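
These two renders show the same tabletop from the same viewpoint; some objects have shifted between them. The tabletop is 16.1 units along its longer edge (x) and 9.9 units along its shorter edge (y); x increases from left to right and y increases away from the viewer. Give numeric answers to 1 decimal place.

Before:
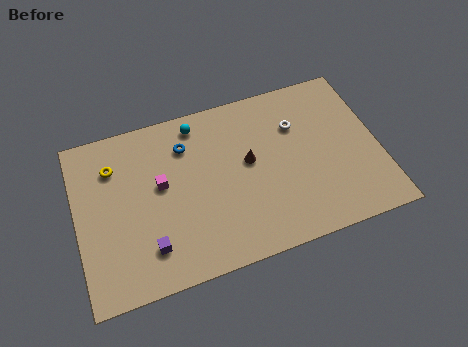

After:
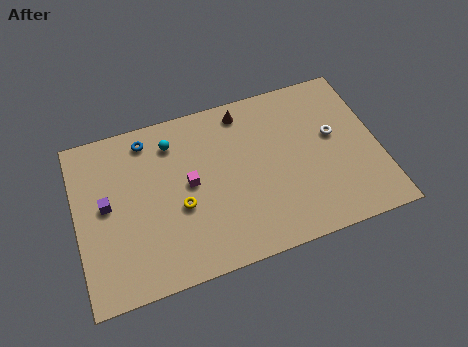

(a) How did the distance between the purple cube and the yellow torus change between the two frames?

-1.4

They were about 5.4 units apart before and 4.0 after — 1.4 units closer together.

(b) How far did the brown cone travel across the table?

3.1

From (9.2, 5.5) to (9.2, 8.6), the brown cone covered √(0.0² + 3.1²) ≈ 3.1 units.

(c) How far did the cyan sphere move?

1.6

The cyan sphere was near (6.7, 8.6) before and (5.3, 7.9) after, so it travelled √(1.4² + 0.7²) ≈ 1.6 units.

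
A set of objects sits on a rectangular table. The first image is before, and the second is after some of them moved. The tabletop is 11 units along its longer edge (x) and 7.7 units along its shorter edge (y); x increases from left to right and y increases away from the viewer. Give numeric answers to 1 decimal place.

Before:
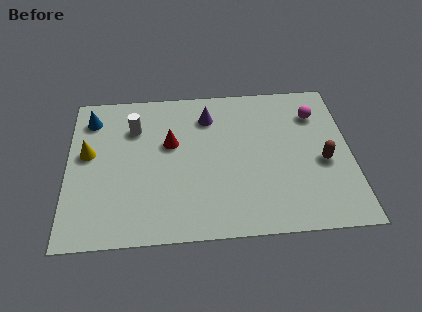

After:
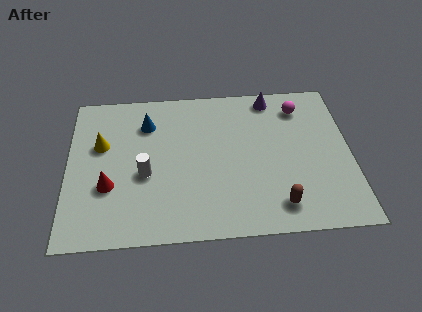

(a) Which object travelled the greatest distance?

the red cone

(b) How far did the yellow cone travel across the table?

0.6

The yellow cone moved from about (0.8, 4.4) to (1.3, 4.8), a distance of √(0.5² + 0.4²) ≈ 0.6.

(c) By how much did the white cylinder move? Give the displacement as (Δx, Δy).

(0.4, -2.4)

From the two frames, the white cylinder sits at roughly (2.6, 5.6) before and (3.0, 3.2) after.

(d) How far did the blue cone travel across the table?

2.2

The blue cone was near (0.9, 6.2) before and (3.1, 5.8) after, so it travelled √(2.2² + 0.4²) ≈ 2.2 units.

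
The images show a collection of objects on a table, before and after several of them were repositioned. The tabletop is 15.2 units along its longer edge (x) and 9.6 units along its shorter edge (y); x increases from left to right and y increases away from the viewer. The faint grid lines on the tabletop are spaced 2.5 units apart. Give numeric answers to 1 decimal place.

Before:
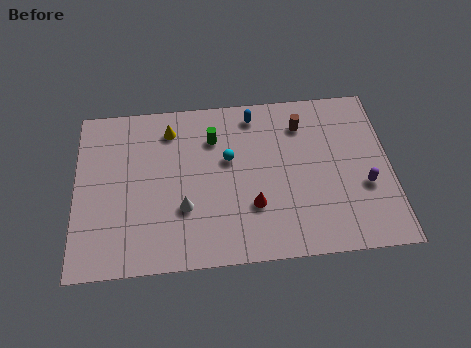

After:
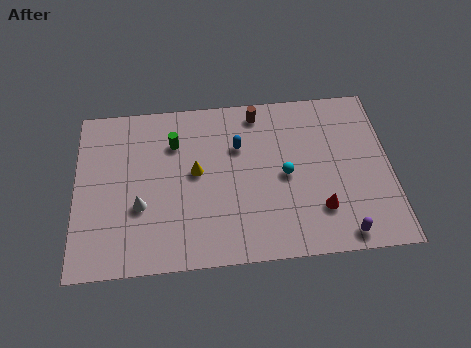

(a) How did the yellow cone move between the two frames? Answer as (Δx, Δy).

(1.2, -2.6)

The yellow cone was at about (4.6, 7.8) and moved to about (5.8, 5.2).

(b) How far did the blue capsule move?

2.0

The blue capsule moved from about (8.7, 8.3) to (7.9, 6.5), a distance of √(0.8² + 1.8²) ≈ 2.0.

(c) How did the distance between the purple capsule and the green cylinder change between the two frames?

+1.9

The distance was about 8.0 in the first image and 9.9 in the second, so they moved 1.9 units further apart.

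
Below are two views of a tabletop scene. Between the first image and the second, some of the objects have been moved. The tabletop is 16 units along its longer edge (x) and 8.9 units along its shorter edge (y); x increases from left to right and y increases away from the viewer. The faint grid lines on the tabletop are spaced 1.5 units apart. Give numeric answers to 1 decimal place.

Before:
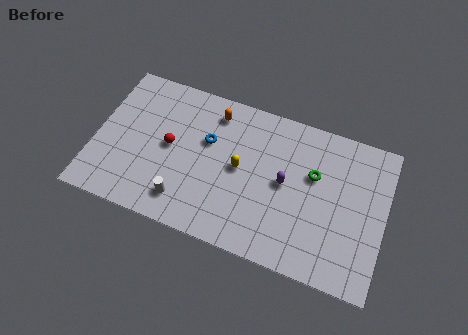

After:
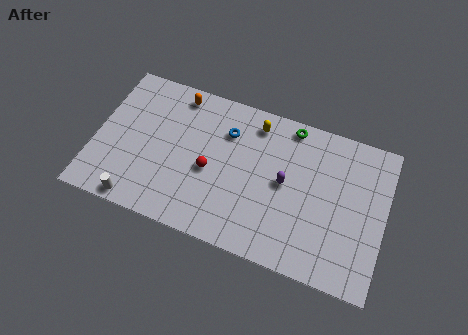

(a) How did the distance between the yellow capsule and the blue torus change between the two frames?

-0.3

They were about 2.1 units apart before and 1.8 after — 0.3 units closer together.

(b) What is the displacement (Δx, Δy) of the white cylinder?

(-2.5, -0.9)

The white cylinder was at about (5.2, 1.7) and moved to about (2.7, 0.8).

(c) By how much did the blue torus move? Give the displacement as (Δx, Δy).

(1.0, 0.9)

From the two frames, the blue torus sits at roughly (6.1, 5.6) before and (7.1, 6.5) after.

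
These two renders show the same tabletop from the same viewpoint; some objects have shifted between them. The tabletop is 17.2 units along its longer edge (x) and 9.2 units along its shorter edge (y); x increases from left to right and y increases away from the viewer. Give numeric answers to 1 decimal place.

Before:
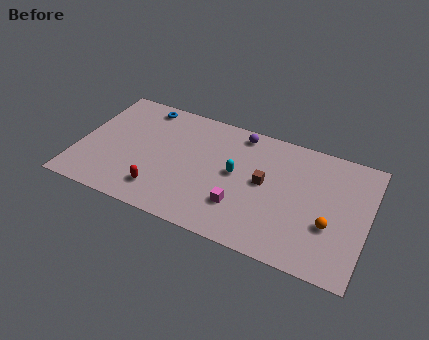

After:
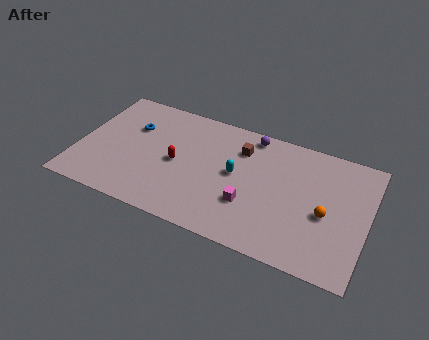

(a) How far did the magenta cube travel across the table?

0.6

The magenta cube moved from about (9.9, 2.6) to (10.4, 3.0), a distance of √(0.5² + 0.4²) ≈ 0.6.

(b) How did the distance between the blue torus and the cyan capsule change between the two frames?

-0.3

Before: roughly 6.8 units apart; after: 6.5. That's 0.3 units closer together.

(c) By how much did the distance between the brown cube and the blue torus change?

-1.8

They were about 8.3 units apart before and 6.5 after — 1.8 units closer together.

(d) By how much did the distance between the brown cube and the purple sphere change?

-2.3

Before: roughly 3.7 units apart; after: 1.4. That's 2.3 units closer together.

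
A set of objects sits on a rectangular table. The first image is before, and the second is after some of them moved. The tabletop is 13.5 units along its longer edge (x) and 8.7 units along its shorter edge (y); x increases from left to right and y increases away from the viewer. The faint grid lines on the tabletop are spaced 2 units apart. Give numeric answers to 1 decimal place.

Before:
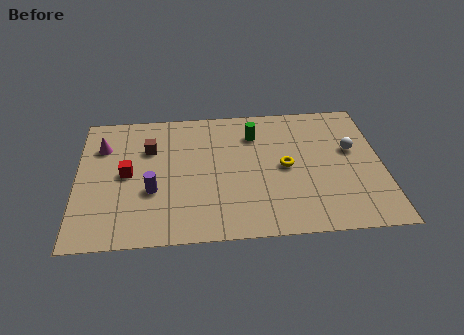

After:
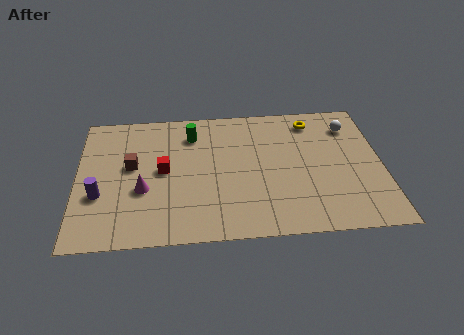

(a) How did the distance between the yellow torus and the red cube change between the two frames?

+0.3

They were about 7.0 units apart before and 7.3 after — 0.3 units further apart.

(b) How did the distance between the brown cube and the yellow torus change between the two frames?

+2.2

The distance was about 6.2 in the first image and 8.4 in the second, so they moved 2.2 units further apart.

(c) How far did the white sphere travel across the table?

1.6

The white sphere was near (12.2, 5.2) before and (12.2, 6.8) after, so it travelled √(0.0² + 1.6²) ≈ 1.6 units.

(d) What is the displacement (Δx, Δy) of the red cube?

(1.6, 0.1)

From the two frames, the red cube sits at roughly (2.2, 4.4) before and (3.8, 4.5) after.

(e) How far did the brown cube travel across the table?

1.4

The brown cube was near (3.2, 6.0) before and (2.4, 4.9) after, so it travelled √(0.8² + 1.1²) ≈ 1.4 units.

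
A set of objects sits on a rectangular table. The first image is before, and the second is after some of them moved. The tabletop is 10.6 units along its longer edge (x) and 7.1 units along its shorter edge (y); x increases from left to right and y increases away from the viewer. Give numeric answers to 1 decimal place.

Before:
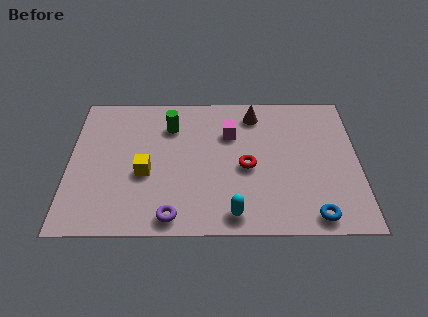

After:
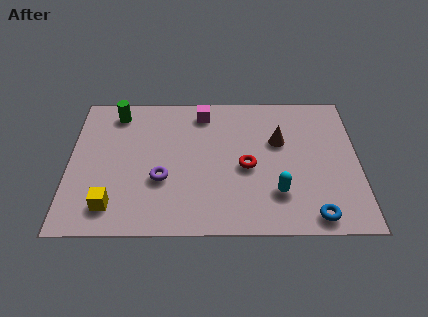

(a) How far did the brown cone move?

1.7

The brown cone was near (6.8, 5.9) before and (7.7, 4.5) after, so it travelled √(0.9² + 1.4²) ≈ 1.7 units.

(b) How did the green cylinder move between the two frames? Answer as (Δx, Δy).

(-2.0, 0.7)

The green cylinder started near (3.7, 5.3) and ended near (1.7, 6.0).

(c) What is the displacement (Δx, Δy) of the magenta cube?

(-1.0, 1.1)

The magenta cube started near (5.9, 4.9) and ended near (4.9, 6.0).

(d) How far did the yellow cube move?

2.0

The yellow cube moved from about (2.8, 2.9) to (1.6, 1.3), a distance of √(1.2² + 1.6²) ≈ 2.0.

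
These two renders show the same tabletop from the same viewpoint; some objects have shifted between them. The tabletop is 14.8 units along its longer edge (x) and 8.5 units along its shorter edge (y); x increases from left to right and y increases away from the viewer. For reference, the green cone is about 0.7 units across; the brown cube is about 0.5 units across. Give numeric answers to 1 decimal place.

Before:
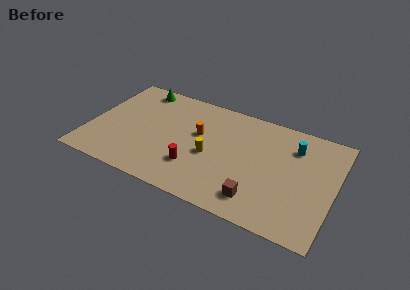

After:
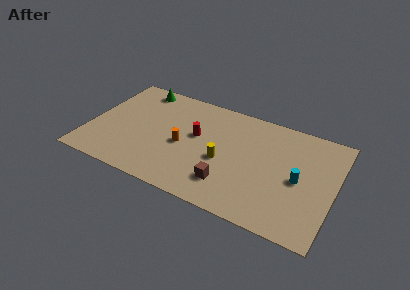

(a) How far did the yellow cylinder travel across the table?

0.8

The yellow cylinder was near (7.4, 3.7) before and (8.2, 3.6) after, so it travelled √(0.8² + 0.1²) ≈ 0.8 units.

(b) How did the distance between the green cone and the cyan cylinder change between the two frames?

+1.0

Before: roughly 9.8 units apart; after: 10.8. That's 1.0 units further apart.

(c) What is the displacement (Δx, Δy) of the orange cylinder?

(-0.8, -1.3)

The orange cylinder was at about (6.5, 5.1) and moved to about (5.7, 3.8).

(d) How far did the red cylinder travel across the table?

2.5

The red cylinder was near (6.6, 2.4) before and (6.4, 4.9) after, so it travelled √(0.2² + 2.5²) ≈ 2.5 units.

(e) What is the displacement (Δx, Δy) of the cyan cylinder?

(0.5, -2.4)

The cyan cylinder was at about (12.2, 6.4) and moved to about (12.7, 4.0).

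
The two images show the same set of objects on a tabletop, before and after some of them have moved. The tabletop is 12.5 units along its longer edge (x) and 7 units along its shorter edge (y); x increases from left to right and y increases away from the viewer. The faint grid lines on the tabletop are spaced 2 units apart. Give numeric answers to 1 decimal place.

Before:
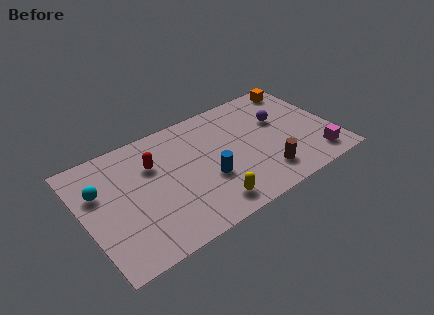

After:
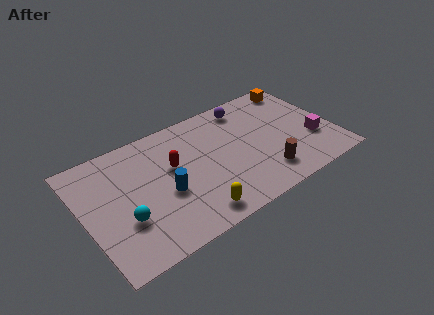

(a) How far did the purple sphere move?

2.1

The purple sphere moved from about (10.0, 4.4) to (8.6, 6.0), a distance of √(1.4² + 1.6²) ≈ 2.1.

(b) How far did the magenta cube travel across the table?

1.2

The magenta cube moved from about (11.3, 1.2) to (11.4, 2.4), a distance of √(0.1² + 1.2²) ≈ 1.2.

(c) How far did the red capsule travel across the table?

1.1

The red capsule was near (3.6, 4.8) before and (4.5, 4.2) after, so it travelled √(0.9² + 0.6²) ≈ 1.1 units.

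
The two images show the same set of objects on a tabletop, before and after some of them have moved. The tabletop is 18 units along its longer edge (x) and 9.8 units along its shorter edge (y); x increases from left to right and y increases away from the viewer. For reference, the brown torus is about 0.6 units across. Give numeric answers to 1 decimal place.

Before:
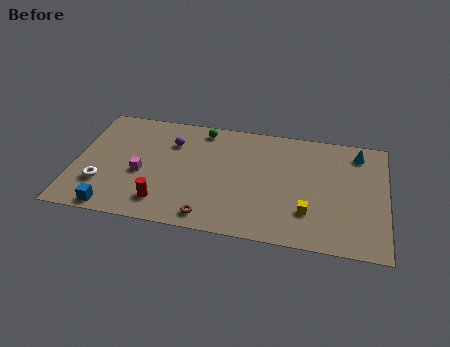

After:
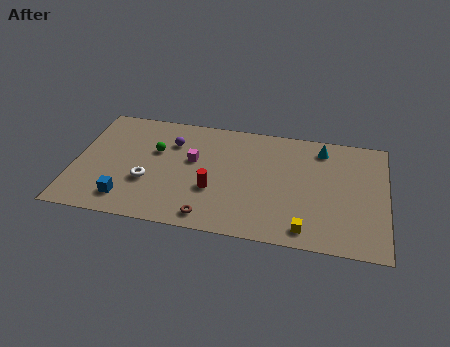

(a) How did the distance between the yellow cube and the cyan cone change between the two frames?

+0.8

They were about 6.1 units apart before and 6.9 after — 0.8 units further apart.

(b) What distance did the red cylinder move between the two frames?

3.2

The red cylinder was near (5.3, 1.9) before and (8.1, 3.5) after, so it travelled √(2.8² + 1.6²) ≈ 3.2 units.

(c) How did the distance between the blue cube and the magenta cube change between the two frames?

+1.9

Before: roughly 3.5 units apart; after: 5.4. That's 1.9 units further apart.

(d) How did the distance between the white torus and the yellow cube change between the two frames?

-2.4

The distance was about 11.9 in the first image and 9.5 in the second, so they moved 2.4 units closer together.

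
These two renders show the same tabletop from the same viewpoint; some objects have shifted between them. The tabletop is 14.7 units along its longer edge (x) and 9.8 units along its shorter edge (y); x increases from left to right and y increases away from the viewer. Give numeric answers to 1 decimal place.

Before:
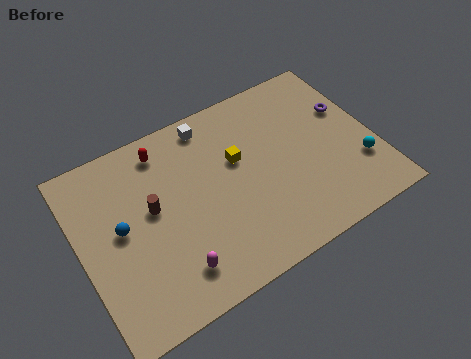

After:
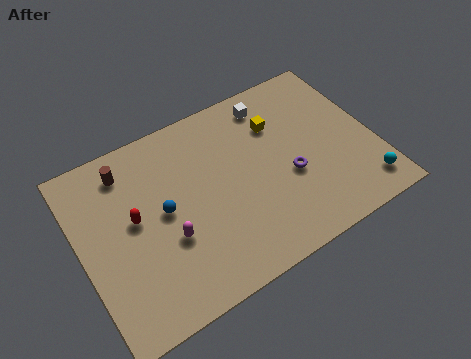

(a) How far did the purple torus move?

4.1

The purple torus moved from about (13.7, 6.2) to (10.3, 3.9), a distance of √(3.4² + 2.3²) ≈ 4.1.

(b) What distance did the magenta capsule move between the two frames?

1.7

The magenta capsule was near (4.1, 1.9) before and (4.1, 3.6) after, so it travelled √(0.0² + 1.7²) ≈ 1.7 units.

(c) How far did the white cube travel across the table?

3.1

The white cube was near (7.0, 8.6) before and (10.1, 8.3) after, so it travelled √(3.1² + 0.3²) ≈ 3.1 units.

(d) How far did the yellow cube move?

2.4

The yellow cube moved from about (8.0, 6.0) to (10.2, 7.0), a distance of √(2.2² + 1.0²) ≈ 2.4.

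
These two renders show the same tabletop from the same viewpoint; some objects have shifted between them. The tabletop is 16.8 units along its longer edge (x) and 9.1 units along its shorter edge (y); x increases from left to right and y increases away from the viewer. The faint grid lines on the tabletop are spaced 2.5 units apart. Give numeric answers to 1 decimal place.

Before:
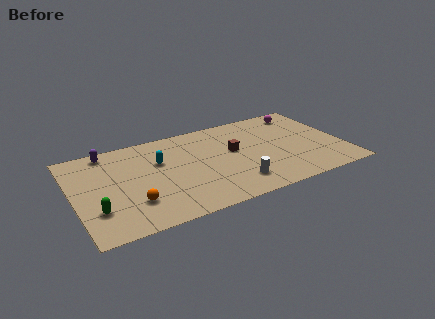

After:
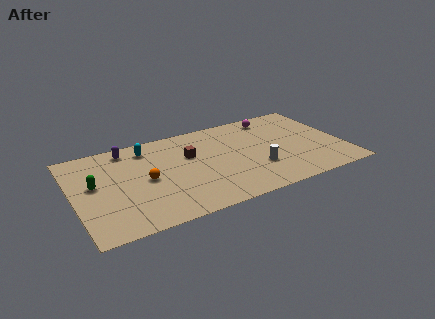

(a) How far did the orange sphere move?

2.1

From (3.4, 2.5) to (4.4, 4.4), the orange sphere covered √(1.0² + 1.9²) ≈ 2.1 units.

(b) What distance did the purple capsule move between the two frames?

1.2

The purple capsule moved from about (2.4, 8.1) to (3.6, 7.9), a distance of √(1.2² + 0.2²) ≈ 1.2.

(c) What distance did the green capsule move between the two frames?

2.5

The green capsule moved from about (1.2, 2.6) to (1.3, 5.1), a distance of √(0.1² + 2.5²) ≈ 2.5.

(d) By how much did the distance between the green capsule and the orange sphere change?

+1.0

Before: roughly 2.2 units apart; after: 3.2. That's 1.0 units further apart.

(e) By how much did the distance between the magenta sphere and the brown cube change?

+0.5

The distance was about 5.4 in the first image and 5.9 in the second, so they moved 0.5 units further apart.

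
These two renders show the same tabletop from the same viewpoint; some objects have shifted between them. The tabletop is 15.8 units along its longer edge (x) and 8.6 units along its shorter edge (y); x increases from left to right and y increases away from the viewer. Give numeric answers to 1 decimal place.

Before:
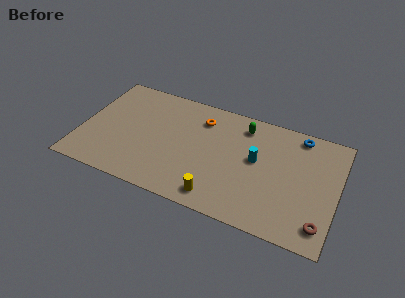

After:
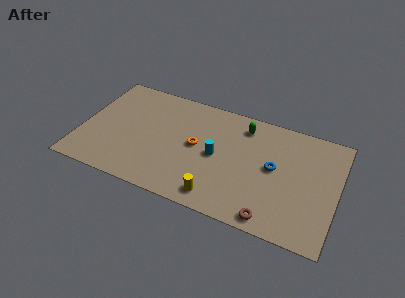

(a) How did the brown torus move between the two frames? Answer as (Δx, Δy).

(-2.9, -0.6)

The brown torus started near (15.0, 1.5) and ended near (12.1, 0.9).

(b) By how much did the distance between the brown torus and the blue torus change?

-2.7

The distance was about 6.4 in the first image and 3.7 in the second, so they moved 2.7 units closer together.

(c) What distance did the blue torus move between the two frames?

3.3

The blue torus moved from about (13.2, 7.6) to (11.9, 4.6), a distance of √(1.3² + 3.0²) ≈ 3.3.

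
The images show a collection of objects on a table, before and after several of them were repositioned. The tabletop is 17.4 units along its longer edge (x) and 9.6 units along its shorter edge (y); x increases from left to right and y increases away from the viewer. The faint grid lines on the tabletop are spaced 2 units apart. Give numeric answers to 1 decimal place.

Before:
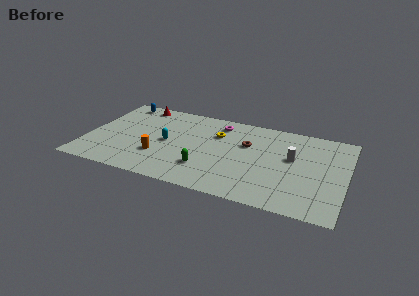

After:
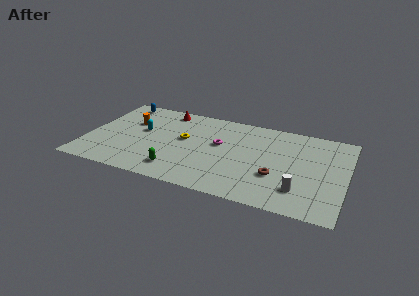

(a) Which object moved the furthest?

the orange cylinder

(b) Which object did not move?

the blue capsule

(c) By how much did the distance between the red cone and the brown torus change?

+1.5

They were about 8.0 units apart before and 9.5 after — 1.5 units further apart.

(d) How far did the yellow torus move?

2.5

The yellow torus moved from about (8.6, 6.7) to (6.5, 5.4), a distance of √(2.1² + 1.3²) ≈ 2.5.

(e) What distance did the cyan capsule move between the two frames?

2.0

The cyan capsule was near (5.4, 4.7) before and (3.6, 5.5) after, so it travelled √(1.8² + 0.8²) ≈ 2.0 units.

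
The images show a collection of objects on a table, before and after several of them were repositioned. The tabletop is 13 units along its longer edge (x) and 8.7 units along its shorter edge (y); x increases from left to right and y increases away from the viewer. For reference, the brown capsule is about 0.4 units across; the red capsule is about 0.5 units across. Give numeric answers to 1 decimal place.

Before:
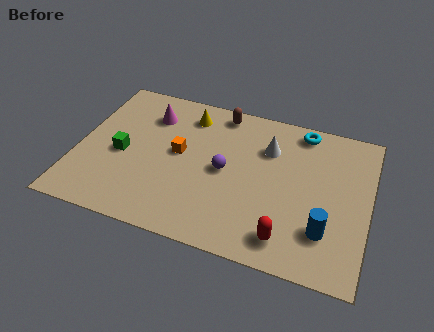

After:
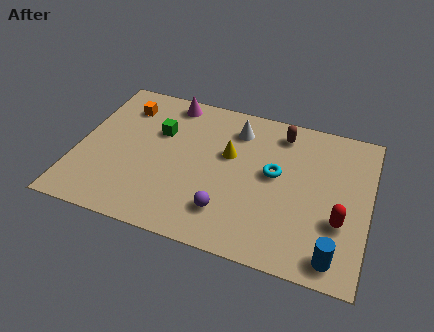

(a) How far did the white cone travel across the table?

1.7

From (8.4, 6.2) to (6.9, 6.9), the white cone covered √(1.5² + 0.7²) ≈ 1.7 units.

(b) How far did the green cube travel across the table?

2.3

From (2.0, 3.9) to (3.5, 5.7), the green cube covered √(1.5² + 1.8²) ≈ 2.3 units.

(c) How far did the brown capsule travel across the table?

2.8

From (6.1, 7.7) to (8.9, 7.3), the brown capsule covered √(2.8² + 0.4²) ≈ 2.8 units.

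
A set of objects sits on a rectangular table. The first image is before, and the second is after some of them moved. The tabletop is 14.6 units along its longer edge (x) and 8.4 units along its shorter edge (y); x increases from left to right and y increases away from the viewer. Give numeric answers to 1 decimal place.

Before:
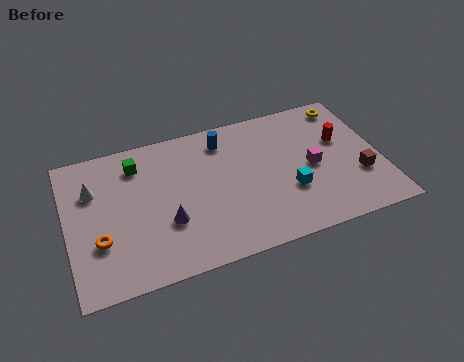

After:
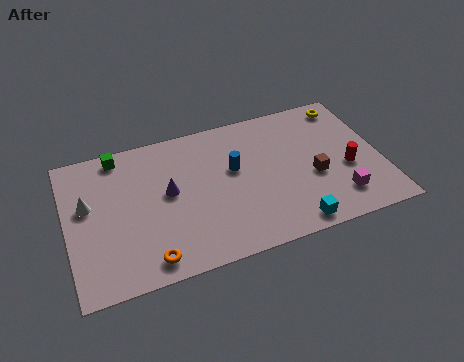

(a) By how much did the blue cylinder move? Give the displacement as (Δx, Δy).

(0.3, -1.9)

The blue cylinder started near (7.5, 6.9) and ended near (7.8, 5.0).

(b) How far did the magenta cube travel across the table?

2.4

From (11.4, 4.0) to (12.4, 1.8), the magenta cube covered √(1.0² + 2.2²) ≈ 2.4 units.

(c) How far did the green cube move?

1.1

From (3.4, 6.7) to (2.6, 7.5), the green cube covered √(0.8² + 0.8²) ≈ 1.1 units.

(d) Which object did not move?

the yellow torus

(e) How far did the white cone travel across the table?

0.9

From (1.3, 5.8) to (1.0, 5.0), the white cone covered √(0.3² + 0.8²) ≈ 0.9 units.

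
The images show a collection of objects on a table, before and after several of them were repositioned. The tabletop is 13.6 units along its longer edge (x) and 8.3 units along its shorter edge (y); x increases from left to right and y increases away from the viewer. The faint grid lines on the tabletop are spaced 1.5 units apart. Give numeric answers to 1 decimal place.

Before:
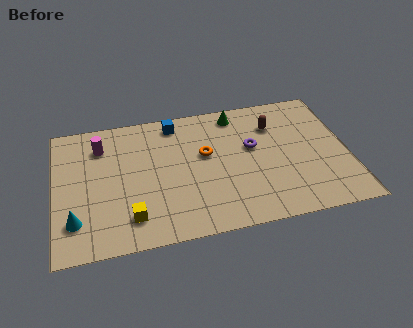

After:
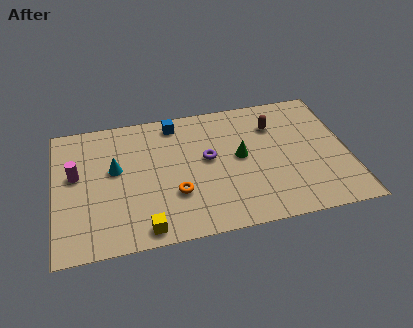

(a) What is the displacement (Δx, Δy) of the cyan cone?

(1.9, 2.8)

The cyan cone started near (0.9, 2.0) and ended near (2.8, 4.8).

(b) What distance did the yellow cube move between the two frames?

1.0

From (3.4, 1.7) to (4.0, 0.9), the yellow cube covered √(0.6² + 0.8²) ≈ 1.0 units.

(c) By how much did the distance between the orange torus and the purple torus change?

+0.3

The distance was about 2.2 in the first image and 2.5 in the second, so they moved 0.3 units further apart.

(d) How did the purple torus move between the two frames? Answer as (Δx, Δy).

(-2.1, -0.3)

From the two frames, the purple torus sits at roughly (9.2, 4.9) before and (7.1, 4.6) after.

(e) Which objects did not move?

the brown capsule and the blue cube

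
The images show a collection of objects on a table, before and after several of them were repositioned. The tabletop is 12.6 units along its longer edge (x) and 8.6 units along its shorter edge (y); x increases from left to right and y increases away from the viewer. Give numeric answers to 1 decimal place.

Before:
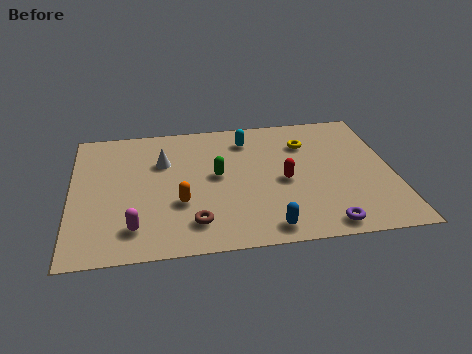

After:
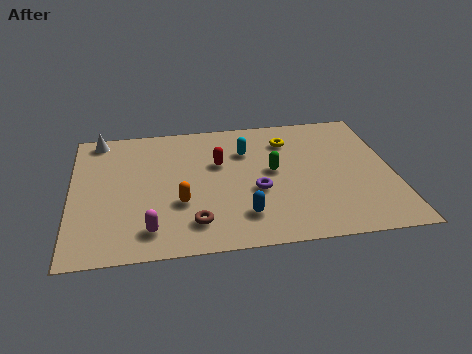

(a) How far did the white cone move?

3.1

The white cone was near (3.6, 5.8) before and (1.1, 7.7) after, so it travelled √(2.5² + 1.9²) ≈ 3.1 units.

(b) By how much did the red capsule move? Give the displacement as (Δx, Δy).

(-2.5, 1.5)

The red capsule started near (8.3, 3.9) and ended near (5.8, 5.4).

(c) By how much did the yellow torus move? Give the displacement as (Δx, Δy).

(-0.7, 0.3)

From the two frames, the yellow torus sits at roughly (9.3, 6.3) before and (8.6, 6.6) after.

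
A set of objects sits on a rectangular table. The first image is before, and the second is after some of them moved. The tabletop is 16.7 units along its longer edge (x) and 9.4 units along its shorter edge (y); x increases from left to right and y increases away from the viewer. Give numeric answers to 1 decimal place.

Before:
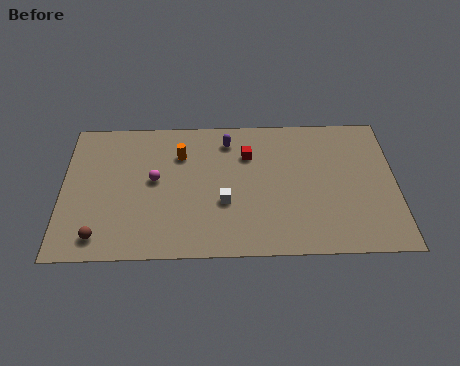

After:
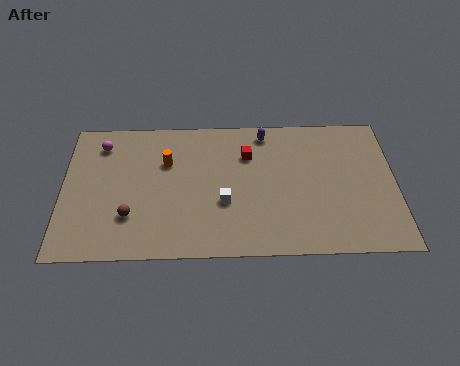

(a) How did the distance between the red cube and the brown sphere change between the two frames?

-2.0

Before: roughly 9.1 units apart; after: 7.1. That's 2.0 units closer together.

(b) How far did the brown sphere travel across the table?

2.0

The brown sphere moved from about (1.9, 1.4) to (3.4, 2.7), a distance of √(1.5² + 1.3²) ≈ 2.0.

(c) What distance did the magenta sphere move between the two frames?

3.7

The magenta sphere moved from about (4.6, 5.1) to (1.9, 7.6), a distance of √(2.7² + 2.5²) ≈ 3.7.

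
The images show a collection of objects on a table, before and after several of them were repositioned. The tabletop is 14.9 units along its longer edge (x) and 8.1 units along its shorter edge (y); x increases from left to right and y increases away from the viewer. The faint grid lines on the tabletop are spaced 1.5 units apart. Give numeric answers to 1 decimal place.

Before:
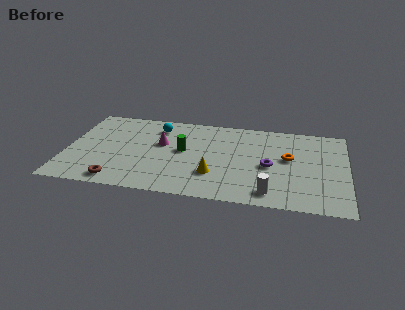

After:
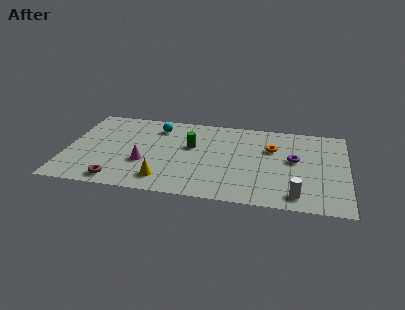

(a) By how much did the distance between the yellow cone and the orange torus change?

+2.3

They were about 4.5 units apart before and 6.8 after — 2.3 units further apart.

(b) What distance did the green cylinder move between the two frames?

0.6

The green cylinder moved from about (6.2, 4.4) to (6.6, 4.9), a distance of √(0.4² + 0.5²) ≈ 0.6.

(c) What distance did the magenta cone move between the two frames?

2.2

From (5.0, 4.9) to (4.2, 2.9), the magenta cone covered √(0.8² + 2.0²) ≈ 2.2 units.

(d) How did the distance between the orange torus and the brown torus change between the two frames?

-0.5

They were about 9.6 units apart before and 9.1 after — 0.5 units closer together.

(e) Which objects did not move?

the cyan sphere and the brown torus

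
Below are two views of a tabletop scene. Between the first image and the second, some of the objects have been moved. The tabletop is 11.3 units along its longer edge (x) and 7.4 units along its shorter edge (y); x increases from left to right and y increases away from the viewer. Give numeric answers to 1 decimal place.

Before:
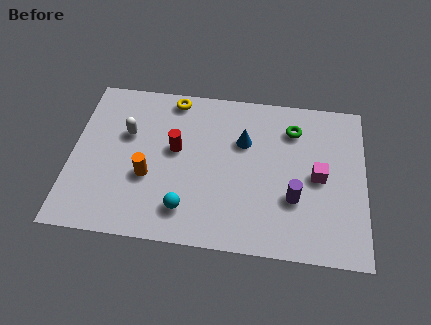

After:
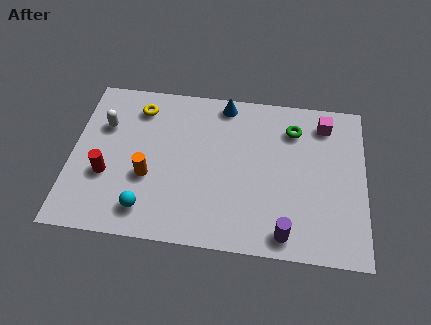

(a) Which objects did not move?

the green torus and the orange cylinder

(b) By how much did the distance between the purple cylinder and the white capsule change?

+1.3

They were about 6.9 units apart before and 8.2 after — 1.3 units further apart.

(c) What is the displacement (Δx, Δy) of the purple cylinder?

(-0.3, -1.6)

From the two frames, the purple cylinder sits at roughly (8.6, 2.5) before and (8.3, 0.9) after.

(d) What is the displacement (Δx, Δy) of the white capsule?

(-0.9, 0.3)

The white capsule started near (2.1, 4.7) and ended near (1.2, 5.0).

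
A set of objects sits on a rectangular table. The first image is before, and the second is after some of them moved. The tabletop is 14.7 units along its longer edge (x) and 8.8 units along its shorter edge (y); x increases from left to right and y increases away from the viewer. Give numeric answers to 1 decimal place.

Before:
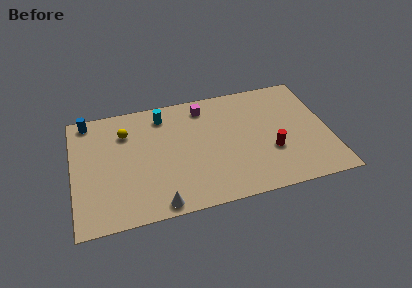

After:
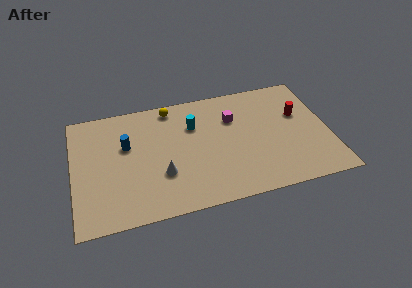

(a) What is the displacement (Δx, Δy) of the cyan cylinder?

(1.7, -1.2)

The cyan cylinder started near (5.3, 7.3) and ended near (7.0, 6.1).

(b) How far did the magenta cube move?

2.1

The magenta cube was near (7.7, 7.4) before and (9.3, 6.1) after, so it travelled √(1.6² + 1.3²) ≈ 2.1 units.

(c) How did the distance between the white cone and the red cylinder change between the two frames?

+1.5

Before: roughly 7.0 units apart; after: 8.5. That's 1.5 units further apart.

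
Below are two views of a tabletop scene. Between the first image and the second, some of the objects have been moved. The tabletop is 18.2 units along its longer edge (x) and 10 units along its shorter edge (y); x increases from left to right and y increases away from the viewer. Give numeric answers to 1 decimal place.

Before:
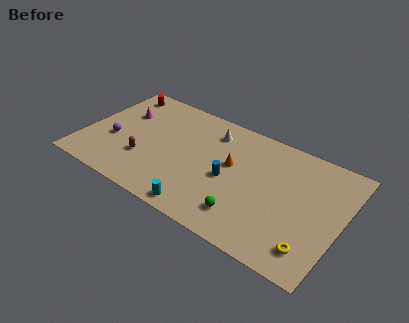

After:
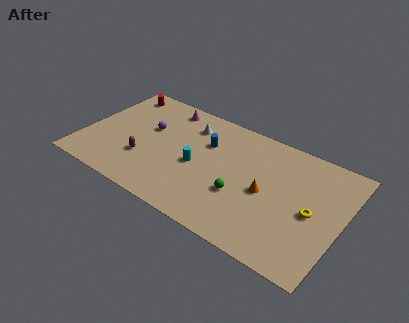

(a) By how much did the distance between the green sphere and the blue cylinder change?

+1.5

The distance was about 2.9 in the first image and 4.4 in the second, so they moved 1.5 units further apart.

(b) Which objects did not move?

the brown capsule and the red cylinder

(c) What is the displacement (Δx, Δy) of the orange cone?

(2.6, -1.1)

From the two frames, the orange cone sits at roughly (10.4, 5.8) before and (13.0, 4.7) after.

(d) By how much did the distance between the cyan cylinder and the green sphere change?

+0.3

Before: roughly 3.1 units apart; after: 3.4. That's 0.3 units further apart.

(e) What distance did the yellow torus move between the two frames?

2.8

From (16.6, 1.9) to (16.2, 4.7), the yellow torus covered √(0.4² + 2.8²) ≈ 2.8 units.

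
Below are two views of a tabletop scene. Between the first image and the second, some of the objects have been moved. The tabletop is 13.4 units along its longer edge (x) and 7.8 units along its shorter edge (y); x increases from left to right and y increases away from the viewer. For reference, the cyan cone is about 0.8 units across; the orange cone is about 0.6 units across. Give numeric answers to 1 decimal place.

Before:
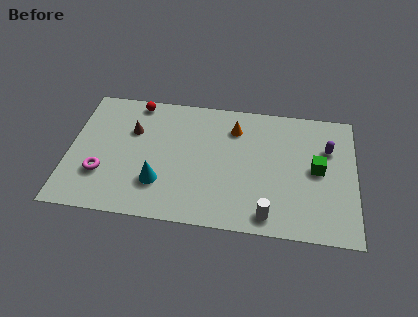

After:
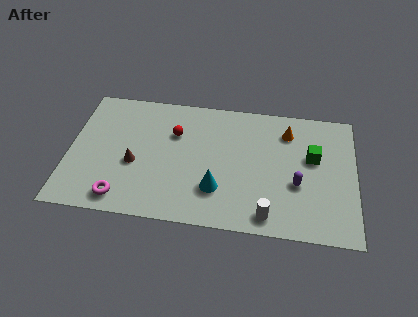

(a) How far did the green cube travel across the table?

0.7

The green cube was near (11.6, 4.0) before and (11.4, 4.7) after, so it travelled √(0.2² + 0.7²) ≈ 0.7 units.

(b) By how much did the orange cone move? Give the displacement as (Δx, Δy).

(2.5, 0.1)

The orange cone was at about (7.7, 6.0) and moved to about (10.2, 6.1).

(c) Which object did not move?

the white cylinder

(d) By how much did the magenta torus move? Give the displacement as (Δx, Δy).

(1.0, -1.3)

From the two frames, the magenta torus sits at roughly (1.6, 2.4) before and (2.6, 1.1) after.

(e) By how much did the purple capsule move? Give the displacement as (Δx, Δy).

(-1.4, -2.3)

The purple capsule was at about (12.1, 5.3) and moved to about (10.7, 3.0).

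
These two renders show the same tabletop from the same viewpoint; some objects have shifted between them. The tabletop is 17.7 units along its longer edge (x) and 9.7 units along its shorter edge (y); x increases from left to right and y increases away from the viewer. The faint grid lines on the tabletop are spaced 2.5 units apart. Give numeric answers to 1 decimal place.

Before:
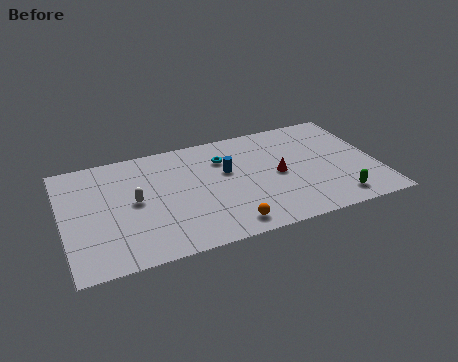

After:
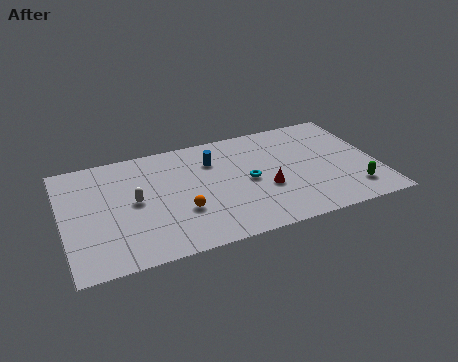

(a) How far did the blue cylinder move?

1.4

From (9.3, 5.9) to (8.6, 7.1), the blue cylinder covered √(0.7² + 1.2²) ≈ 1.4 units.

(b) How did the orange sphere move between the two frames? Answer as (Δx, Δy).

(-2.4, 2.0)

From the two frames, the orange sphere sits at roughly (8.9, 1.3) before and (6.5, 3.3) after.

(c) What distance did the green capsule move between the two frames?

1.1

From (15.1, 1.5) to (16.1, 2.0), the green capsule covered √(1.0² + 0.5²) ≈ 1.1 units.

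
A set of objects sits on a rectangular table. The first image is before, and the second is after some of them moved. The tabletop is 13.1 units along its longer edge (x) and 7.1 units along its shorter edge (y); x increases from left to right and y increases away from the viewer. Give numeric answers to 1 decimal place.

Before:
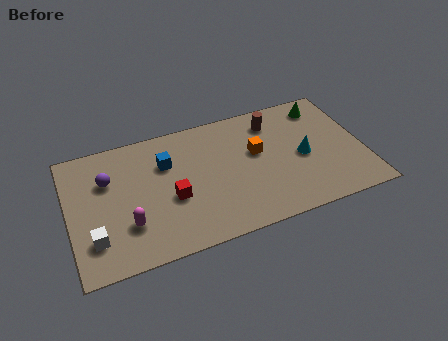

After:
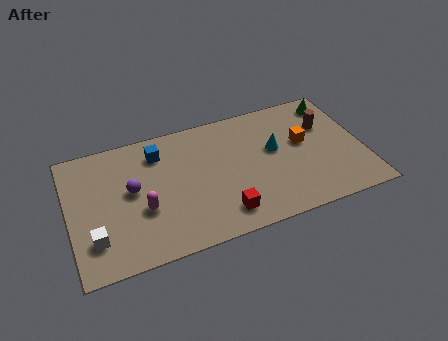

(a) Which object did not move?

the white cube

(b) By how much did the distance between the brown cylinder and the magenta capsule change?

+1.0

The distance was about 7.7 in the first image and 8.7 in the second, so they moved 1.0 units further apart.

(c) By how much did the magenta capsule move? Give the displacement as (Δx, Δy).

(0.7, 0.6)

The magenta capsule started near (2.5, 2.1) and ended near (3.2, 2.7).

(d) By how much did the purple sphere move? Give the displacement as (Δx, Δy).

(1.0, -0.9)

The purple sphere started near (1.8, 4.8) and ended near (2.8, 3.9).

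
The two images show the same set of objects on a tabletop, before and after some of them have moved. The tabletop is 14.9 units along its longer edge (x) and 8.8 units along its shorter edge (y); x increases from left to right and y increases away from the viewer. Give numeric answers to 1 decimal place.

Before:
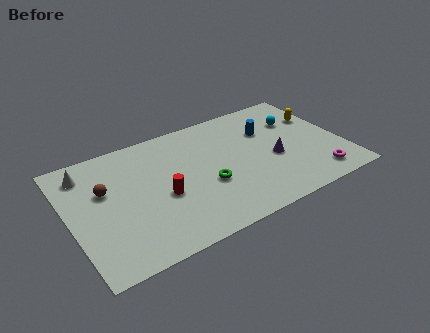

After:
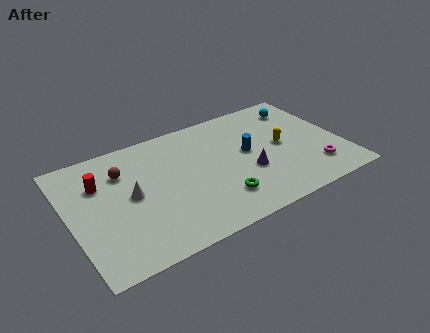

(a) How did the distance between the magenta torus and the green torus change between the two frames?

-0.8

The distance was about 6.1 in the first image and 5.3 in the second, so they moved 0.8 units closer together.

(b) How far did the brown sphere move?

1.4

The brown sphere moved from about (2.0, 5.5) to (3.1, 6.4), a distance of √(1.1² + 0.9²) ≈ 1.4.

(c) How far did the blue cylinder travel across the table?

1.8

The blue cylinder moved from about (11.1, 6.0) to (9.8, 4.8), a distance of √(1.3² + 1.2²) ≈ 1.8.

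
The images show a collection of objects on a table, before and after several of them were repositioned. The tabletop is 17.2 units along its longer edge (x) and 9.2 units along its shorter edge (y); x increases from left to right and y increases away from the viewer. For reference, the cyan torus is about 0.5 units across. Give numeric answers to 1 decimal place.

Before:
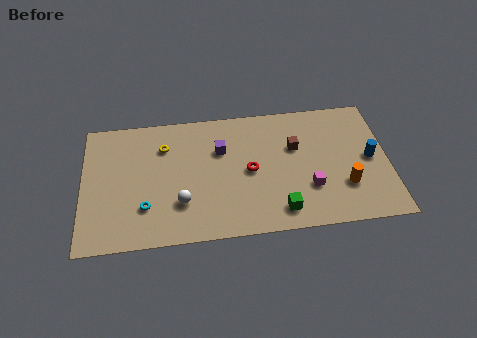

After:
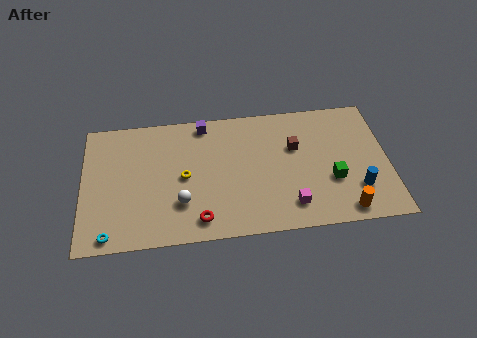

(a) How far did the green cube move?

3.5

The green cube was near (11.0, 1.5) before and (14.0, 3.3) after, so it travelled √(3.0² + 1.8²) ≈ 3.5 units.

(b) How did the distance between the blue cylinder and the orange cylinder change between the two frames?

-0.7

Before: roughly 2.3 units apart; after: 1.6. That's 0.7 units closer together.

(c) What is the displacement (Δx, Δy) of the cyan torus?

(-2.0, -1.7)

From the two frames, the cyan torus sits at roughly (3.5, 2.6) before and (1.5, 0.9) after.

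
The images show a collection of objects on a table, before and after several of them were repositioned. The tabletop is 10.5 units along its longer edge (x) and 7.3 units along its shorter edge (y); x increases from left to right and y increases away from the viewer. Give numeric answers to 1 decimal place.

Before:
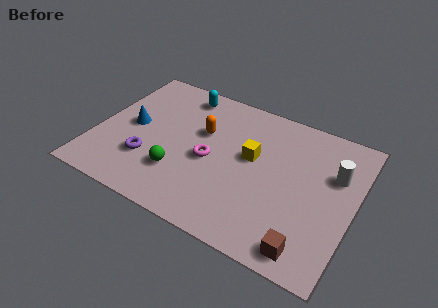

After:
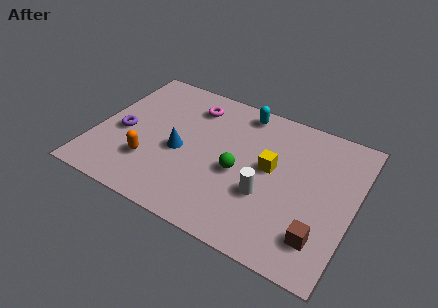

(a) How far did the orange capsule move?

3.1

From (4.2, 4.6) to (2.4, 2.1), the orange capsule covered √(1.8² + 2.5²) ≈ 3.1 units.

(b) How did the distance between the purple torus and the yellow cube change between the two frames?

+1.6

They were about 4.5 units apart before and 6.1 after — 1.6 units further apart.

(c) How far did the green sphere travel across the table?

2.5

From (3.6, 2.1) to (5.9, 3.2), the green sphere covered √(2.3² + 1.1²) ≈ 2.5 units.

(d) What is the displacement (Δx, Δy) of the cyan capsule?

(2.5, 0.1)

From the two frames, the cyan capsule sits at roughly (3.1, 6.3) before and (5.6, 6.4) after.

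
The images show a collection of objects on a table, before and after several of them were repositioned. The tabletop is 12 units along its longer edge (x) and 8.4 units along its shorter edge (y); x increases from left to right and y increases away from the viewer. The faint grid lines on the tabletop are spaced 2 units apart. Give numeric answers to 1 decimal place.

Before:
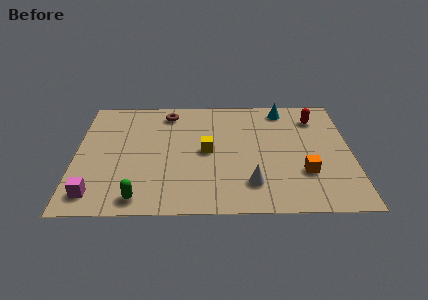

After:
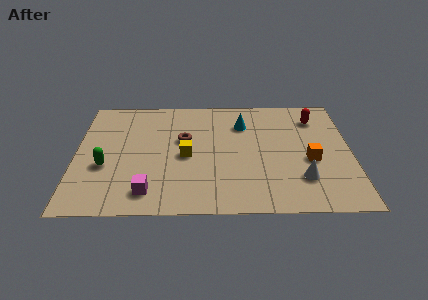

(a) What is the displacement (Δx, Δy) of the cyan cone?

(-1.8, -1.1)

From the two frames, the cyan cone sits at roughly (9.1, 7.3) before and (7.3, 6.2) after.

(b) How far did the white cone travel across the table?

2.2

The white cone moved from about (7.6, 1.9) to (9.8, 2.2), a distance of √(2.2² + 0.3²) ≈ 2.2.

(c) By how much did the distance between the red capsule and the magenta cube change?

-2.0

The distance was about 11.0 in the first image and 9.0 in the second, so they moved 2.0 units closer together.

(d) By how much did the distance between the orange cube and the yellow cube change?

+0.9

The distance was about 4.5 in the first image and 5.4 in the second, so they moved 0.9 units further apart.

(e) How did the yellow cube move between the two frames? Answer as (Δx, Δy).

(-0.9, -0.3)

From the two frames, the yellow cube sits at roughly (5.7, 4.2) before and (4.8, 3.9) after.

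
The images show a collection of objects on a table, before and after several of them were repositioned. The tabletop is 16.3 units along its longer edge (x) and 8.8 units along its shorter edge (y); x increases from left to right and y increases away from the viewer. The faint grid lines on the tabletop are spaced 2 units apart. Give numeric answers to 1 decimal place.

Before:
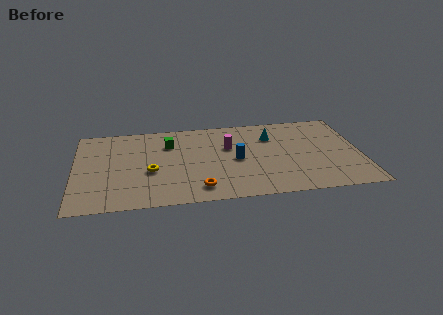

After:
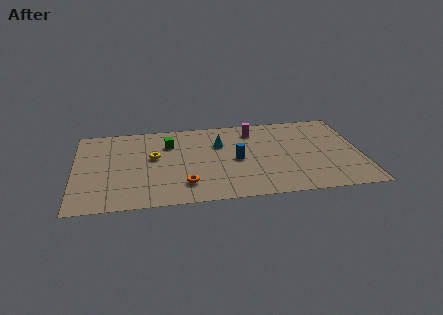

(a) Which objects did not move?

the green cube and the blue cylinder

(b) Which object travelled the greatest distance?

the cyan cone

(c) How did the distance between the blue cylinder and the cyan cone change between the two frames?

-1.0

Before: roughly 3.0 units apart; after: 2.0. That's 1.0 units closer together.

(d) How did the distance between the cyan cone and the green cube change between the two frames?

-3.0

They were about 5.9 units apart before and 2.9 after — 3.0 units closer together.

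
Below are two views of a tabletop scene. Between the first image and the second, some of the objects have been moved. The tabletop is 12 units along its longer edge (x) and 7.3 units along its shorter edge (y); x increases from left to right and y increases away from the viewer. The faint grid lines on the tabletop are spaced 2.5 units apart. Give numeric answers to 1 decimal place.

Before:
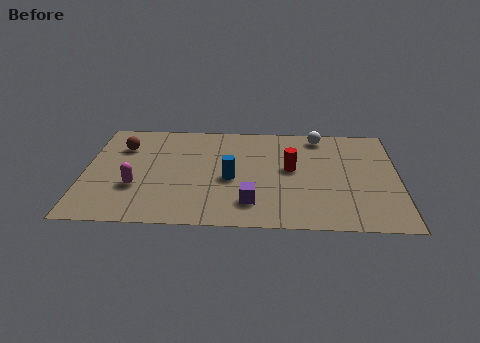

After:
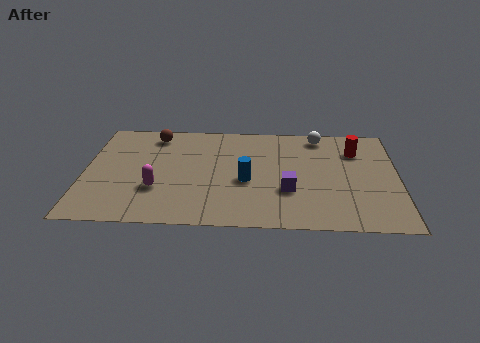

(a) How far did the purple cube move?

1.7

The purple cube was near (6.4, 1.6) before and (7.8, 2.5) after, so it travelled √(1.4² + 0.9²) ≈ 1.7 units.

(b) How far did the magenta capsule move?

0.8

The magenta capsule moved from about (2.0, 2.5) to (2.8, 2.4), a distance of √(0.8² + 0.1²) ≈ 0.8.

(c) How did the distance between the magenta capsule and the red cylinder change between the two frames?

+2.1

They were about 6.1 units apart before and 8.2 after — 2.1 units further apart.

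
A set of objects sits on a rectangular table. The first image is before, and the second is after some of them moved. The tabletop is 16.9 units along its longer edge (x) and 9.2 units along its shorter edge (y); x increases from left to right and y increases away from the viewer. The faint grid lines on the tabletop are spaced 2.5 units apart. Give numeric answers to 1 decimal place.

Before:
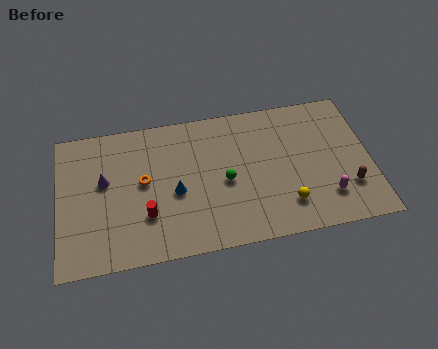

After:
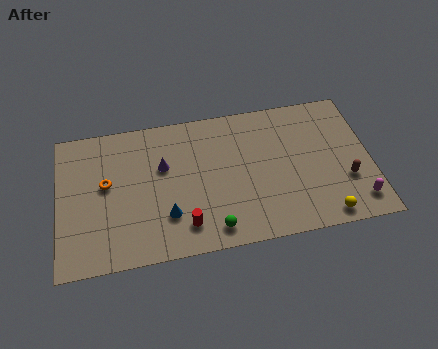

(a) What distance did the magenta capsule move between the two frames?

1.7

The magenta capsule moved from about (14.4, 2.2) to (16.0, 1.6), a distance of √(1.6² + 0.6²) ≈ 1.7.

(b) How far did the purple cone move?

3.2

From (2.5, 5.4) to (5.7, 5.8), the purple cone covered √(3.2² + 0.4²) ≈ 3.2 units.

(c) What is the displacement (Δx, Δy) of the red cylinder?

(2.0, -1.0)

The red cylinder started near (4.7, 2.8) and ended near (6.7, 1.8).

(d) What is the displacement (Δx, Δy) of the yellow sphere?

(2.0, -1.1)

The yellow sphere started near (12.2, 2.1) and ended near (14.2, 1.0).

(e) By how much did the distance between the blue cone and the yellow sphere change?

+2.4

Before: roughly 6.2 units apart; after: 8.6. That's 2.4 units further apart.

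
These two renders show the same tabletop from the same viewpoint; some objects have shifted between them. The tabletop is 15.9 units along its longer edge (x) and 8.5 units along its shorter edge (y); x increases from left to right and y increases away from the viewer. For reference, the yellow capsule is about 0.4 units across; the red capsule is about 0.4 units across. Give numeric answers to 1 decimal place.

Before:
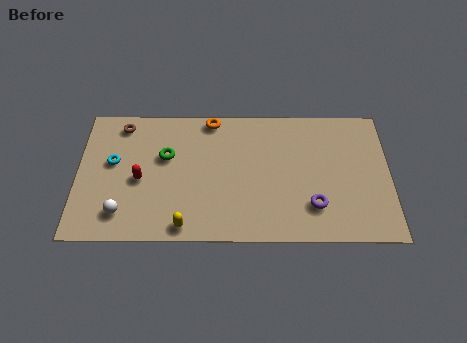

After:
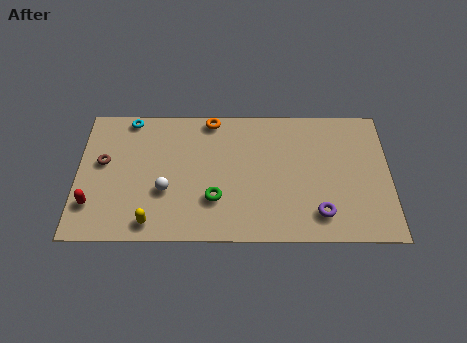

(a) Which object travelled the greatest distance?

the green torus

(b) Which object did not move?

the orange torus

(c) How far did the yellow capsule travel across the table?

1.7

From (5.5, 0.9) to (3.8, 1.1), the yellow capsule covered √(1.7² + 0.2²) ≈ 1.7 units.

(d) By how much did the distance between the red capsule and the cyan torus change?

+4.0

Before: roughly 1.8 units apart; after: 5.8. That's 4.0 units further apart.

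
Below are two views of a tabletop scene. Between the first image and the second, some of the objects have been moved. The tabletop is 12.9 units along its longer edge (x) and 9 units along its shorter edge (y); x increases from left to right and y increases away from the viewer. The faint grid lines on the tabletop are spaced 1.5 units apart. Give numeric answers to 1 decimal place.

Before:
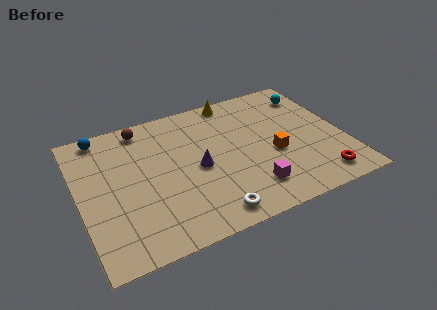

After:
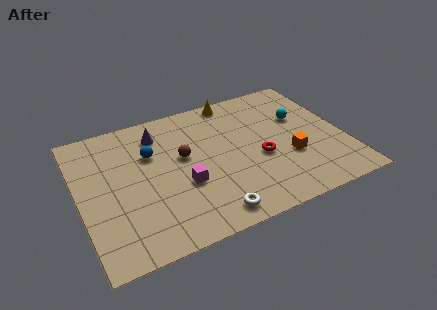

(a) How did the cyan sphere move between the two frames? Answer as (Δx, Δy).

(-0.8, -1.5)

The cyan sphere started near (11.8, 7.2) and ended near (11.0, 5.7).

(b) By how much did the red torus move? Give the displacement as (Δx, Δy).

(-2.6, 2.4)

From the two frames, the red torus sits at roughly (11.3, 1.3) before and (8.7, 3.7) after.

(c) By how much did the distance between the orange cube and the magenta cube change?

+2.9

Before: roughly 2.3 units apart; after: 5.2. That's 2.9 units further apart.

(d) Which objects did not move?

the yellow cone and the white torus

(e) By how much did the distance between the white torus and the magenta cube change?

+0.3

Before: roughly 2.2 units apart; after: 2.5. That's 0.3 units further apart.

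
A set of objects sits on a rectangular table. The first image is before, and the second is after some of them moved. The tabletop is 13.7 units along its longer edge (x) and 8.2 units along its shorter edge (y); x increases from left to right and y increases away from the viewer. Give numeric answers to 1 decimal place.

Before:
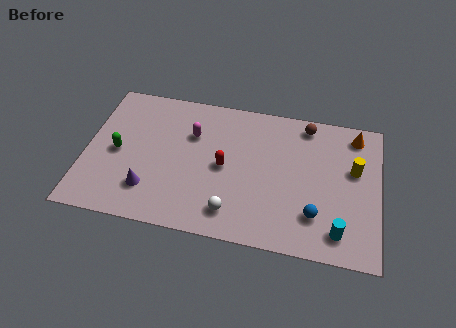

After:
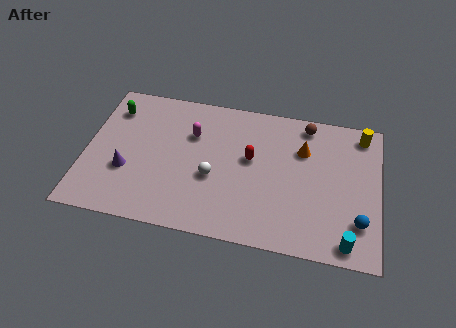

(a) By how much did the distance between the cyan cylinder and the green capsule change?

+1.8

They were about 10.7 units apart before and 12.5 after — 1.8 units further apart.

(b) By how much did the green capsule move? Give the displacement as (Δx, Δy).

(-0.4, 2.5)

From the two frames, the green capsule sits at roughly (1.5, 3.9) before and (1.1, 6.4) after.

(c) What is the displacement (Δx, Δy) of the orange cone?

(-2.4, -1.3)

From the two frames, the orange cone sits at roughly (12.5, 7.0) before and (10.1, 5.7) after.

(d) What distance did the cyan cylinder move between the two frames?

0.6

The cyan cylinder moved from about (11.9, 1.4) to (12.3, 0.9), a distance of √(0.4² + 0.5²) ≈ 0.6.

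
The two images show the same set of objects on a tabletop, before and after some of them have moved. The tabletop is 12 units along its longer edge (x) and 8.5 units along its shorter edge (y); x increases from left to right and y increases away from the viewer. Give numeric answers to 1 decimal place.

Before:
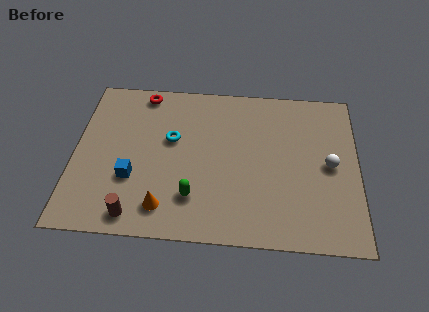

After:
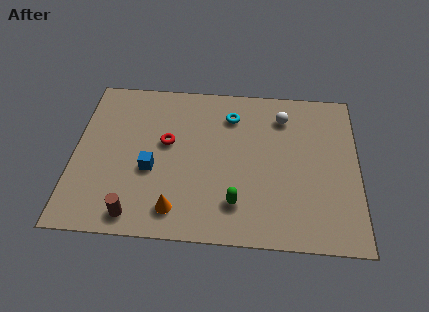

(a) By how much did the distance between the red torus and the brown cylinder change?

-2.5

They were about 6.6 units apart before and 4.1 after — 2.5 units closer together.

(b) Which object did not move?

the brown cylinder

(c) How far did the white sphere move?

3.2

The white sphere moved from about (10.8, 4.2) to (8.8, 6.7), a distance of √(2.0² + 2.5²) ≈ 3.2.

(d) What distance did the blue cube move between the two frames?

0.9

The blue cube moved from about (2.5, 2.9) to (3.3, 3.4), a distance of √(0.8² + 0.5²) ≈ 0.9.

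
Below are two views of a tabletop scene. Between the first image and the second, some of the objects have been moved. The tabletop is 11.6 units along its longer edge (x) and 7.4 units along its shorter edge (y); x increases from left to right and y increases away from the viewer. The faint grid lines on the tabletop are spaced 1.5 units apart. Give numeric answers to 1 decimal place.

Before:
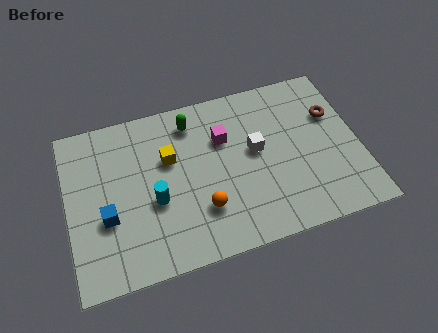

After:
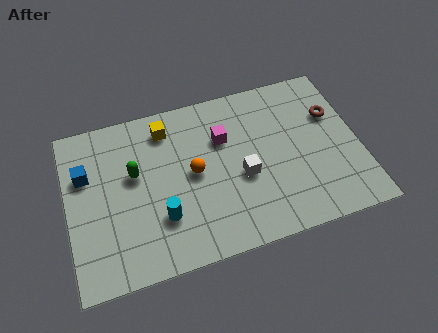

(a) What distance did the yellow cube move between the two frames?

1.4

From (4.1, 4.7) to (4.1, 6.1), the yellow cube covered √(0.0² + 1.4²) ≈ 1.4 units.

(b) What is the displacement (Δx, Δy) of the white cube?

(-0.6, -1.0)

The white cube was at about (7.5, 4.1) and moved to about (6.9, 3.1).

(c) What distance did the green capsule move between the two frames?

2.9

The green capsule was near (5.1, 6.1) before and (2.7, 4.4) after, so it travelled √(2.4² + 1.7²) ≈ 2.9 units.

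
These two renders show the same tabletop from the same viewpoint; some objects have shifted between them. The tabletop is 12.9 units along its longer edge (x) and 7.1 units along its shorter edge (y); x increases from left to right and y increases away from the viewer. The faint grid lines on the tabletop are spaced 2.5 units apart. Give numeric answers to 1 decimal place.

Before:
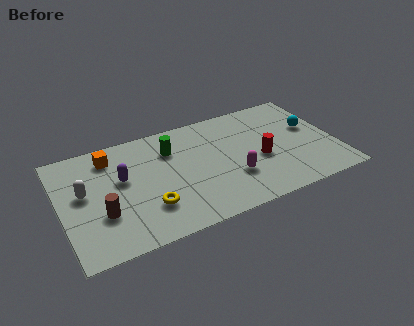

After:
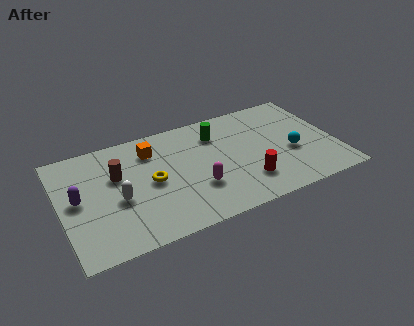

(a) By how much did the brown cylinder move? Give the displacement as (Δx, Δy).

(0.9, 2.1)

The brown cylinder was at about (1.8, 2.4) and moved to about (2.7, 4.5).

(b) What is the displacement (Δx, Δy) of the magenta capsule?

(-1.7, 0.0)

From the two frames, the magenta capsule sits at roughly (7.9, 2.3) before and (6.2, 2.3) after.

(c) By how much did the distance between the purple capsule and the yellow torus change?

+1.0

They were about 2.4 units apart before and 3.4 after — 1.0 units further apart.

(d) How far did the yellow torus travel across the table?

1.5

The yellow torus was near (3.9, 2.0) before and (4.2, 3.5) after, so it travelled √(0.3² + 1.5²) ≈ 1.5 units.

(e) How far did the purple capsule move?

2.2

The purple capsule was near (2.9, 4.2) before and (0.8, 3.7) after, so it travelled √(2.1² + 0.5²) ≈ 2.2 units.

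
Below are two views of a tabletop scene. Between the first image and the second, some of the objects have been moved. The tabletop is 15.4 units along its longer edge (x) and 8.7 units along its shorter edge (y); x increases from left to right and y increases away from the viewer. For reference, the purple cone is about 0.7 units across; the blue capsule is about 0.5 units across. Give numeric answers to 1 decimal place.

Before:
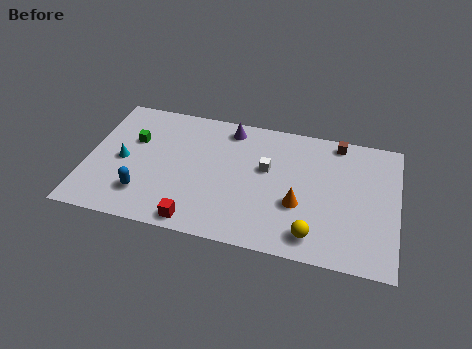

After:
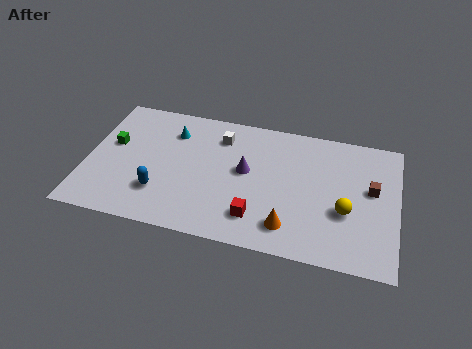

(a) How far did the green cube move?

1.1

From (2.2, 5.6) to (1.2, 5.1), the green cube covered √(1.0² + 0.5²) ≈ 1.1 units.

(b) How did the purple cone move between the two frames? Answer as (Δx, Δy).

(1.0, -2.7)

From the two frames, the purple cone sits at roughly (6.9, 7.5) before and (7.9, 4.8) after.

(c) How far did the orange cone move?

1.6

The orange cone moved from about (10.6, 3.2) to (10.2, 1.7), a distance of √(0.4² + 1.5²) ≈ 1.6.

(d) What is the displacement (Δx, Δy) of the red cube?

(2.9, 1.0)

The red cube was at about (5.7, 0.9) and moved to about (8.6, 1.9).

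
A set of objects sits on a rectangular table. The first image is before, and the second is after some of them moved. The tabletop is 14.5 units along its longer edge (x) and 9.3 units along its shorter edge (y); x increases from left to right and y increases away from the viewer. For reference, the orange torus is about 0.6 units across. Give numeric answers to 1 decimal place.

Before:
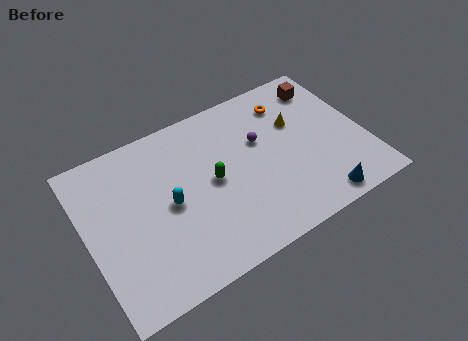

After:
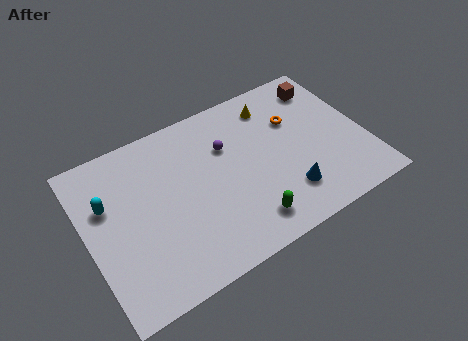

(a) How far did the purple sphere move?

1.8

From (9.2, 5.8) to (7.5, 6.3), the purple sphere covered √(1.7² + 0.5²) ≈ 1.8 units.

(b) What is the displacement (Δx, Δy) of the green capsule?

(1.3, -3.1)

From the two frames, the green capsule sits at roughly (6.5, 4.7) before and (7.8, 1.6) after.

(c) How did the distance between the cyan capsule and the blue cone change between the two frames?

+1.5

The distance was about 8.1 in the first image and 9.6 in the second, so they moved 1.5 units further apart.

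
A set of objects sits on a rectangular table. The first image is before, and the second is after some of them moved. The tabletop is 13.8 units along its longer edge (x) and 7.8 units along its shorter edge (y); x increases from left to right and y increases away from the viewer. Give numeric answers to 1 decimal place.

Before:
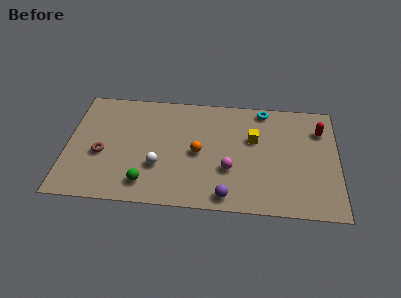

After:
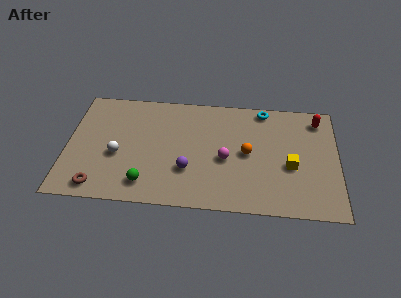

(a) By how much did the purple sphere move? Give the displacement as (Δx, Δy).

(-2.0, 1.6)

The purple sphere started near (8.2, 0.9) and ended near (6.2, 2.5).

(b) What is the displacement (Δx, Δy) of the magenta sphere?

(-0.2, 0.7)

From the two frames, the magenta sphere sits at roughly (8.3, 2.7) before and (8.1, 3.4) after.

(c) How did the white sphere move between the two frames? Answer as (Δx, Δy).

(-2.1, 0.6)

The white sphere started near (4.7, 2.6) and ended near (2.6, 3.2).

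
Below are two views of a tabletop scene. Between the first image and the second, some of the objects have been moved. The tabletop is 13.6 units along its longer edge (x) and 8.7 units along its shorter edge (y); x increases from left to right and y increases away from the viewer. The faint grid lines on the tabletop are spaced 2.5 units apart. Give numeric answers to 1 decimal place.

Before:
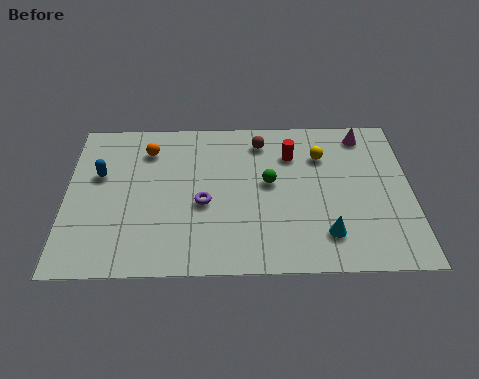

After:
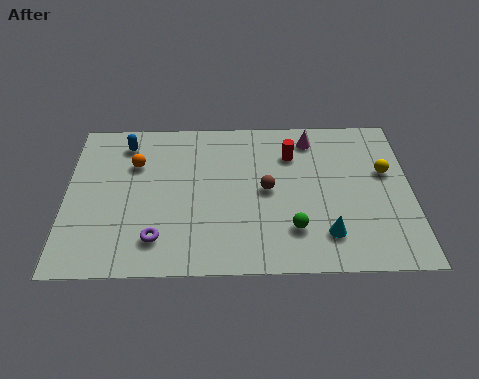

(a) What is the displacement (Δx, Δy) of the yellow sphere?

(2.5, -1.0)

From the two frames, the yellow sphere sits at roughly (10.1, 6.3) before and (12.6, 5.3) after.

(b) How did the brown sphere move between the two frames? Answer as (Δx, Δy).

(0.2, -2.8)

The brown sphere was at about (7.7, 7.2) and moved to about (7.9, 4.4).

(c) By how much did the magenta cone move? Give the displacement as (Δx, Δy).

(-2.1, -0.2)

The magenta cone started near (11.8, 7.5) and ended near (9.7, 7.3).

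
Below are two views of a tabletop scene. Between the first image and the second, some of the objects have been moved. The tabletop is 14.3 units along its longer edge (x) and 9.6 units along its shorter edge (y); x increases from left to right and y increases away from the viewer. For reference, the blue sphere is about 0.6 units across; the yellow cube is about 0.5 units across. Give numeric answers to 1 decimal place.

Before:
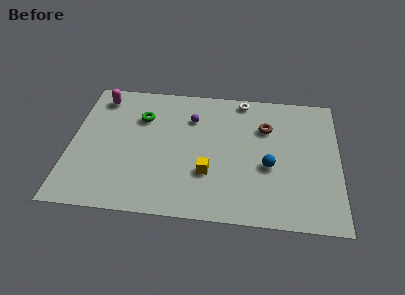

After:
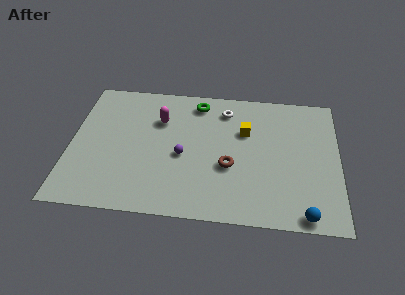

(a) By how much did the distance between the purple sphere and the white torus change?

+1.0

The distance was about 3.2 in the first image and 4.2 in the second, so they moved 1.0 units further apart.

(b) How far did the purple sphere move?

2.8

The purple sphere moved from about (6.4, 7.0) to (6.0, 4.2), a distance of √(0.4² + 2.8²) ≈ 2.8.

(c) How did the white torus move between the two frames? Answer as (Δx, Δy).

(-0.9, -0.9)

The white torus was at about (9.1, 8.7) and moved to about (8.2, 7.8).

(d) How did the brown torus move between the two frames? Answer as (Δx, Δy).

(-1.9, -3.0)

The brown torus started near (10.4, 6.7) and ended near (8.5, 3.7).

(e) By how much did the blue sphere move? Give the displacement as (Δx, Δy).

(1.9, -3.1)

The blue sphere started near (10.6, 3.9) and ended near (12.5, 0.8).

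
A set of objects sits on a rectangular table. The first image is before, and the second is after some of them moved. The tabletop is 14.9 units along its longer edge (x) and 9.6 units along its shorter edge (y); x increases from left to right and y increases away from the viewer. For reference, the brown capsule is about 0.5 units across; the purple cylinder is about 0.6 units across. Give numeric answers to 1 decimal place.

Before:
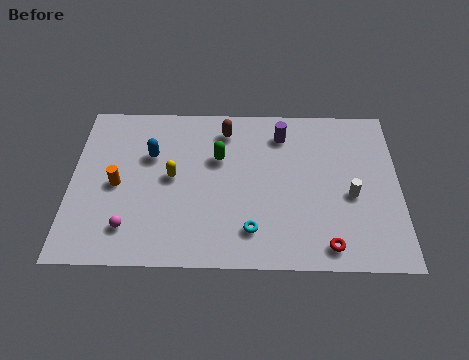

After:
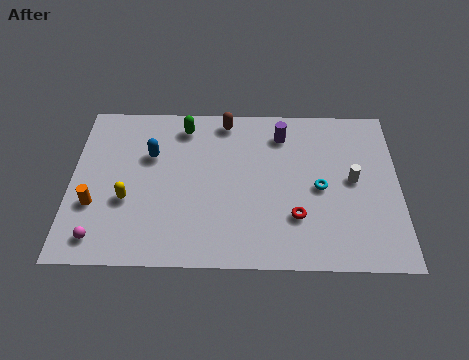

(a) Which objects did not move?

the blue capsule and the purple cylinder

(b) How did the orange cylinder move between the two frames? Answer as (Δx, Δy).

(-1.0, -1.2)

From the two frames, the orange cylinder sits at roughly (2.1, 4.5) before and (1.1, 3.3) after.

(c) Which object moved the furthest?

the cyan torus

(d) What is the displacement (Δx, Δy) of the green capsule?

(-1.6, 1.9)

The green capsule was at about (6.7, 6.2) and moved to about (5.1, 8.1).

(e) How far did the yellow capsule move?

2.4

From (4.6, 5.0) to (2.6, 3.6), the yellow capsule covered √(2.0² + 1.4²) ≈ 2.4 units.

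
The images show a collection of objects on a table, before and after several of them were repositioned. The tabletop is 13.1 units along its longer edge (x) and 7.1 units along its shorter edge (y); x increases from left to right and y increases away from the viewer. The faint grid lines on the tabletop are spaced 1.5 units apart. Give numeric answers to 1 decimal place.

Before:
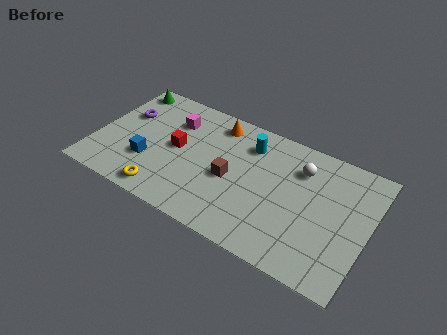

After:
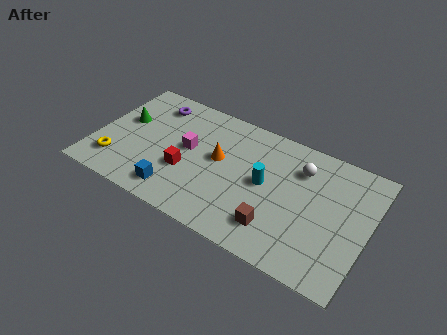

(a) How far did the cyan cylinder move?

2.1

From (7.2, 5.5) to (8.2, 3.7), the cyan cylinder covered √(1.0² + 1.8²) ≈ 2.1 units.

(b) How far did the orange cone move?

2.0

The orange cone moved from about (5.5, 6.0) to (5.9, 4.0), a distance of √(0.4² + 2.0²) ≈ 2.0.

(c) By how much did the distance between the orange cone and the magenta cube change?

-0.7

The distance was about 2.2 in the first image and 1.5 in the second, so they moved 0.7 units closer together.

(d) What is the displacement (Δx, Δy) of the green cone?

(0.3, -2.0)

The green cone was at about (0.9, 6.2) and moved to about (1.2, 4.2).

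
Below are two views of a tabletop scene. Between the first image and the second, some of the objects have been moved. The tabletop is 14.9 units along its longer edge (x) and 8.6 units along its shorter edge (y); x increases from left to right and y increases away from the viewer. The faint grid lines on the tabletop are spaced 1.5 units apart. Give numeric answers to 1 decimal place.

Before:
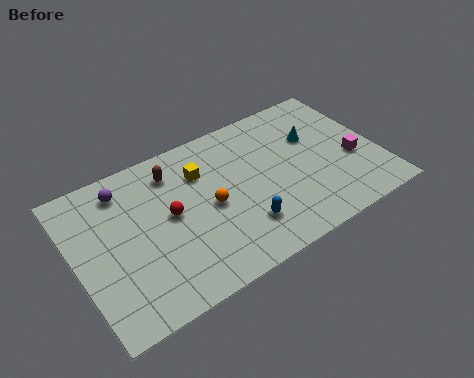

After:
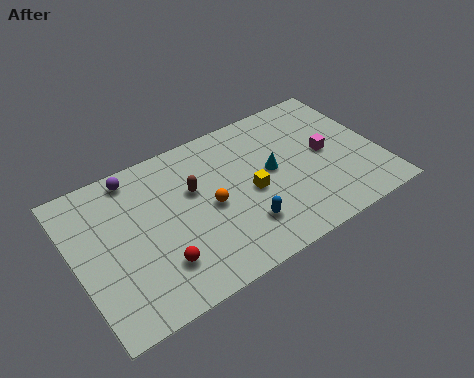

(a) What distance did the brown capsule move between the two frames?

1.7

From (5.1, 6.9) to (5.9, 5.4), the brown capsule covered √(0.8² + 1.5²) ≈ 1.7 units.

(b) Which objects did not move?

the orange sphere and the blue capsule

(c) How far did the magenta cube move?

1.6

The magenta cube moved from about (13.6, 3.4) to (12.4, 4.4), a distance of √(1.2² + 1.0²) ≈ 1.6.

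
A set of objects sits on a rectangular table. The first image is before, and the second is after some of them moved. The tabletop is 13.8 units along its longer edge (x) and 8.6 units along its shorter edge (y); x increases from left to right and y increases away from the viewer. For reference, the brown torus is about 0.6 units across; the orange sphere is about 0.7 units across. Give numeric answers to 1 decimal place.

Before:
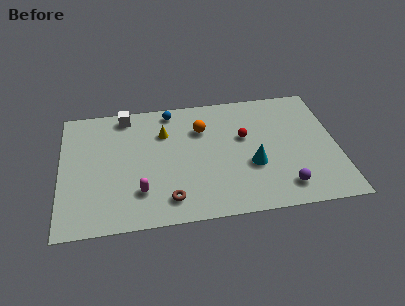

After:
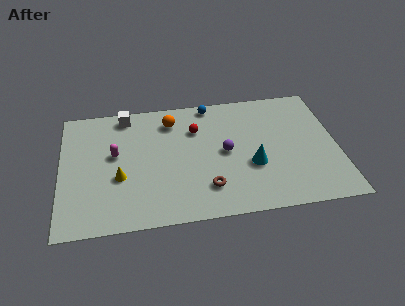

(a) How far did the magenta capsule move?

3.0

The magenta capsule moved from about (3.9, 2.2) to (2.7, 4.9), a distance of √(1.2² + 2.7²) ≈ 3.0.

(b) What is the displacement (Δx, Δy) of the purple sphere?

(-2.8, 2.8)

The purple sphere started near (11.0, 1.5) and ended near (8.2, 4.3).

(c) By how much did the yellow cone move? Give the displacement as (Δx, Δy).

(-2.3, -2.8)

The yellow cone started near (5.2, 6.1) and ended near (2.9, 3.3).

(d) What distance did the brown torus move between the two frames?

2.0

The brown torus was near (5.3, 1.5) before and (7.2, 2.0) after, so it travelled √(1.9² + 0.5²) ≈ 2.0 units.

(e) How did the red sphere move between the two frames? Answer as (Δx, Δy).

(-2.4, 0.9)

The red sphere was at about (9.2, 5.2) and moved to about (6.8, 6.1).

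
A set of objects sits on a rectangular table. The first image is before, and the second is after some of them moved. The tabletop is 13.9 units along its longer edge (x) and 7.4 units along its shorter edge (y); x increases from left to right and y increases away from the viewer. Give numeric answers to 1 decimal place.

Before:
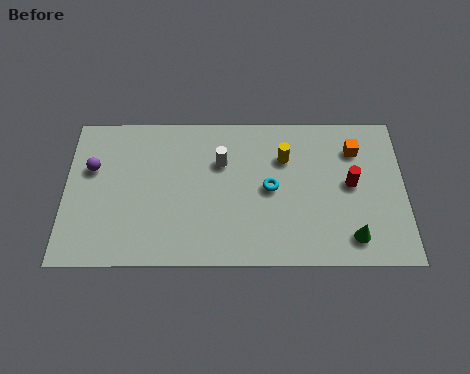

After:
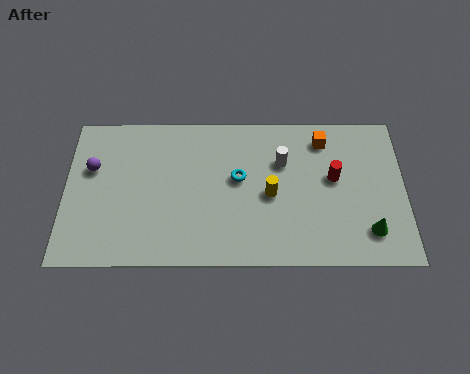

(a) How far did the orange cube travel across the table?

1.4

From (11.9, 5.6) to (10.6, 6.1), the orange cube covered √(1.3² + 0.5²) ≈ 1.4 units.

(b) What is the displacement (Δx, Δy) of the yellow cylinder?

(-0.6, -1.8)

From the two frames, the yellow cylinder sits at roughly (9.0, 5.2) before and (8.4, 3.4) after.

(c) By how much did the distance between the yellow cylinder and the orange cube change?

+0.6

Before: roughly 2.9 units apart; after: 3.5. That's 0.6 units further apart.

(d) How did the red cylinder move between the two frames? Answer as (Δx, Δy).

(-0.7, 0.3)

The red cylinder started near (11.7, 3.9) and ended near (11.0, 4.2).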